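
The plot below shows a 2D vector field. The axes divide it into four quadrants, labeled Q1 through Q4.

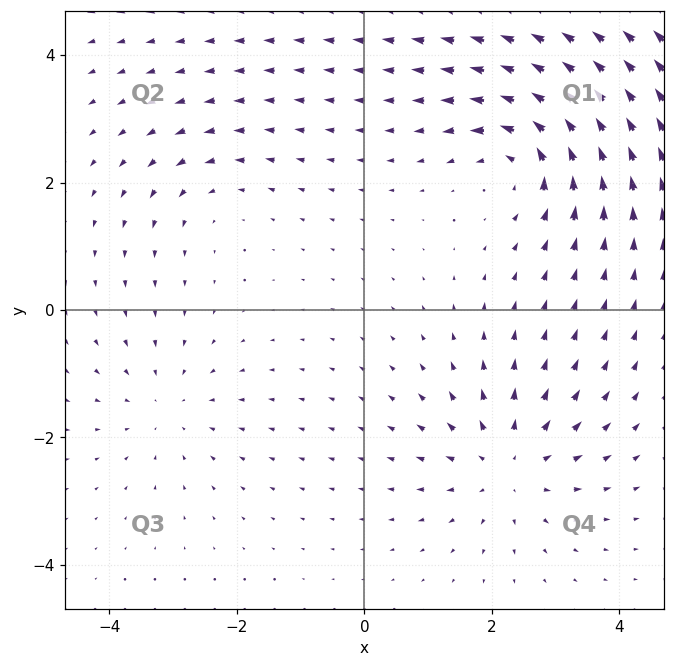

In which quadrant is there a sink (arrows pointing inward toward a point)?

The sink sits at approximately (-3.1, -1.5), which lies in quadrant Q3. The divergence there is about -3, negative as expected for a sink.

Q3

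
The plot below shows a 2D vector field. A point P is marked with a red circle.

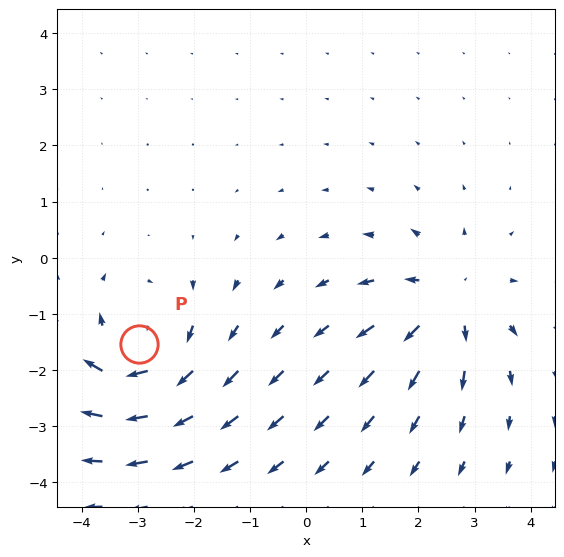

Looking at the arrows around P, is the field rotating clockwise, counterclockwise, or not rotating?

clockwise

Near P at (-3.0, -1.5) the arrows circulate clockwise. The curl (z-component) there is about -4; negative curl means clockwise rotation.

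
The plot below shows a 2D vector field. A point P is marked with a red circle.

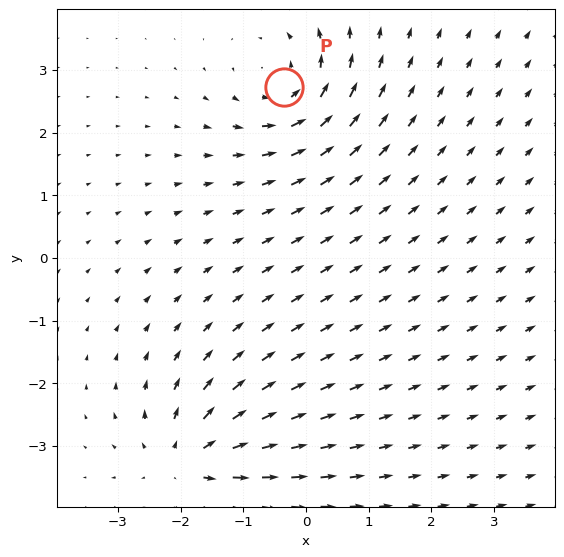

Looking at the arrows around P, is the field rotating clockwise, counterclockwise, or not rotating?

counterclockwise

Near P at (-0.3, 2.7) the arrows circulate counterclockwise. The curl (z-component) there is about +5; positive curl means counterclockwise rotation.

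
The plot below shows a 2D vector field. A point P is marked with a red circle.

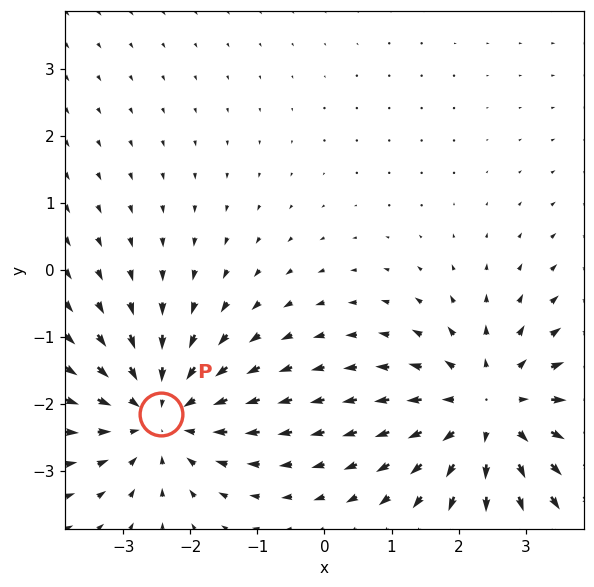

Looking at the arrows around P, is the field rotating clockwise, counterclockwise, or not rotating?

Near P at (-2.4, -2.2) the arrows show no circulation. The curl there is ≈0.

not rotating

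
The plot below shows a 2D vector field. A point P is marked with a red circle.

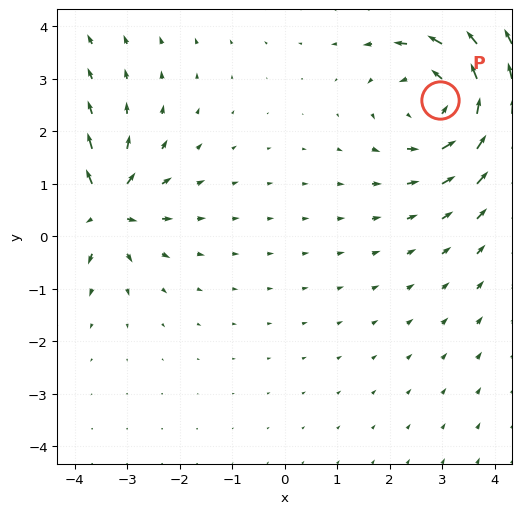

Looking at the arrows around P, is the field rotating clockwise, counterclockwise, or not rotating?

Near P at (3.0, 2.6) the arrows circulate counterclockwise. The curl (z-component) there is about +3; positive curl means counterclockwise rotation.

counterclockwise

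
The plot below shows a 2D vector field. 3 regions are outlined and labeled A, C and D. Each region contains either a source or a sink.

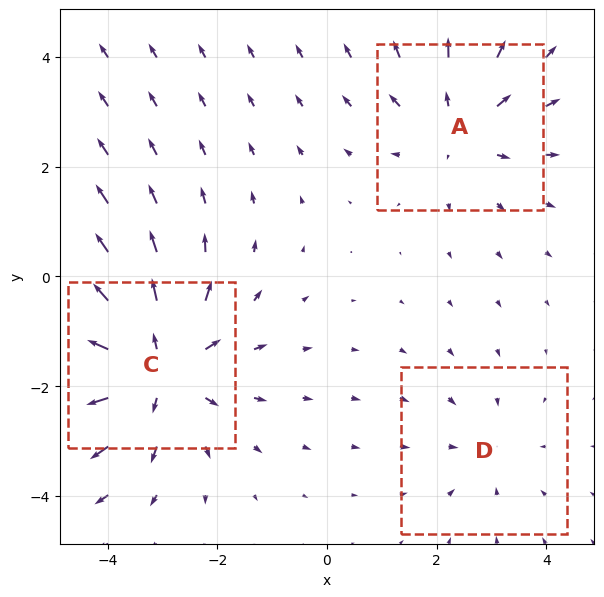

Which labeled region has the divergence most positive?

C

Divergence at each region's feature centre — A: about +3, C: about +4, D: about -2. Region C is most positive.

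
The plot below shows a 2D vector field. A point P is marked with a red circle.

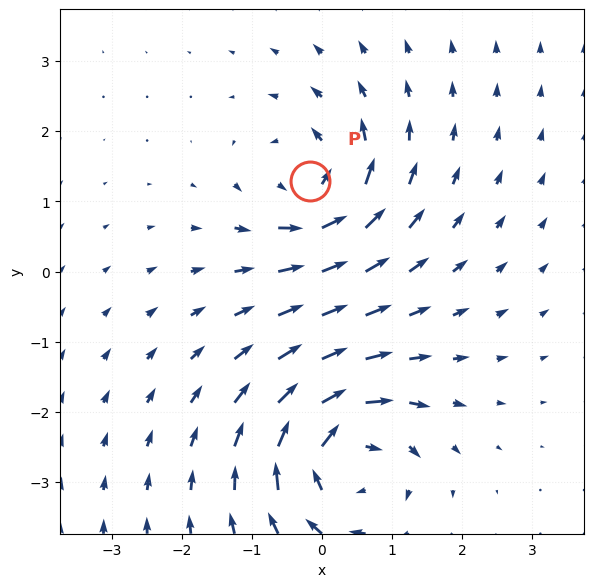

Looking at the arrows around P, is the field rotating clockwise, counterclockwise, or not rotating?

counterclockwise

Near P at (-0.2, 1.3) the arrows circulate counterclockwise. The curl (z-component) there is about +5; positive curl means counterclockwise rotation.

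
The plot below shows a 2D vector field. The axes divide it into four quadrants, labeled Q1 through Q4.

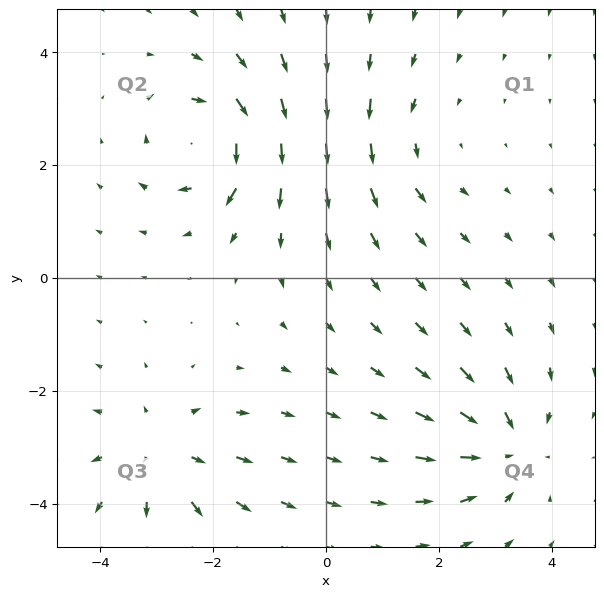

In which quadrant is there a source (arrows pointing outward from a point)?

The source sits at approximately (-2.9, -3.1), which lies in quadrant Q3. The divergence there is about +4, positive as expected for a source.

Q3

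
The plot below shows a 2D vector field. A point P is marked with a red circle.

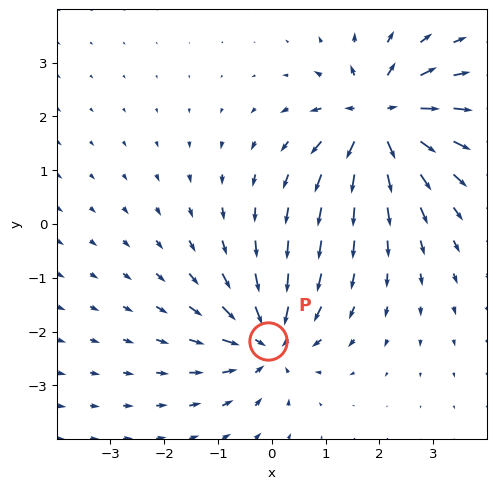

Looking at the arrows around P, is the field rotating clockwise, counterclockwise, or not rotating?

Near P at (-0.1, -2.2) the arrows show no circulation. The curl there is ≈0.

not rotating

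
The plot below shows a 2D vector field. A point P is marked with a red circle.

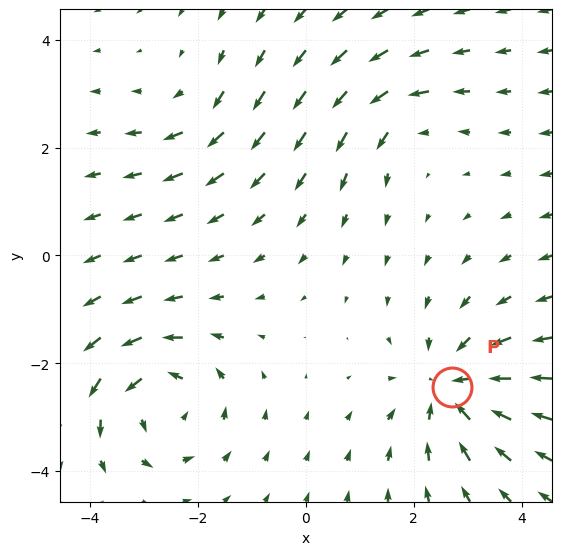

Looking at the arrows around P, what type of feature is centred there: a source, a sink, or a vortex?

sink

At P (2.7, -2.4) the arrows converge inward. Divergence about -5, curl ≈0 — negative divergence with near-zero curl is a sink.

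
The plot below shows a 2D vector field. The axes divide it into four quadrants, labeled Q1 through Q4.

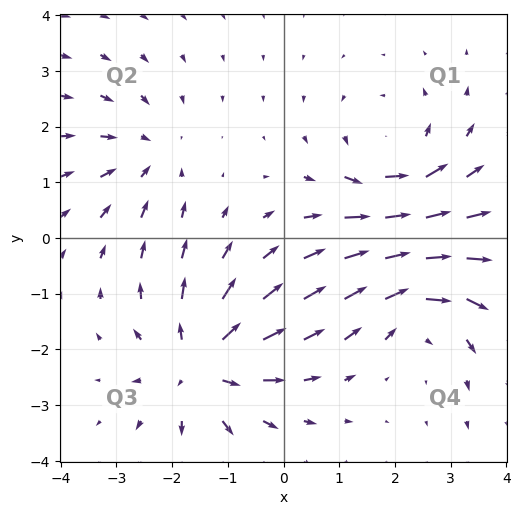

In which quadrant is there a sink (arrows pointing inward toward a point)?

The sink sits at approximately (-2.4, 1.5), which lies in quadrant Q2. The divergence there is about -3, negative as expected for a sink.

Q2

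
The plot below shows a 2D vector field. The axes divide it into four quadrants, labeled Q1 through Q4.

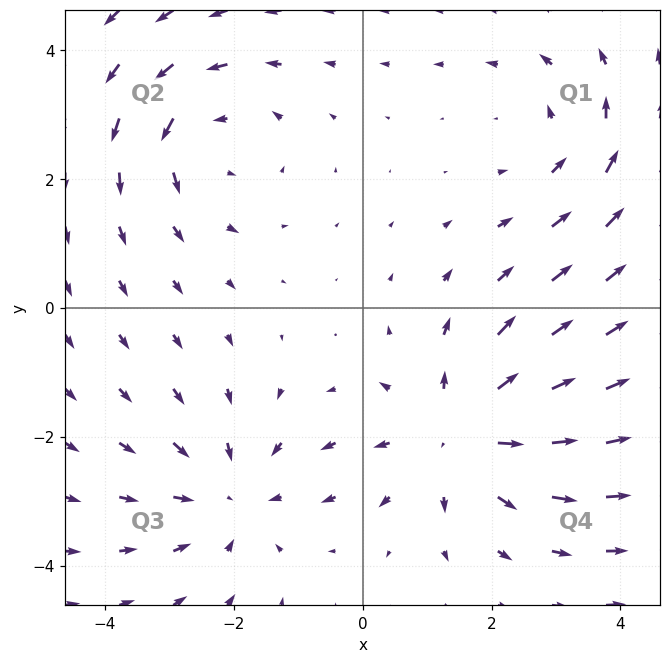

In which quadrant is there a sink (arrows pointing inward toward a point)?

Q3

The sink sits at approximately (-2.0, -2.9), which lies in quadrant Q3. The divergence there is about -3, negative as expected for a sink.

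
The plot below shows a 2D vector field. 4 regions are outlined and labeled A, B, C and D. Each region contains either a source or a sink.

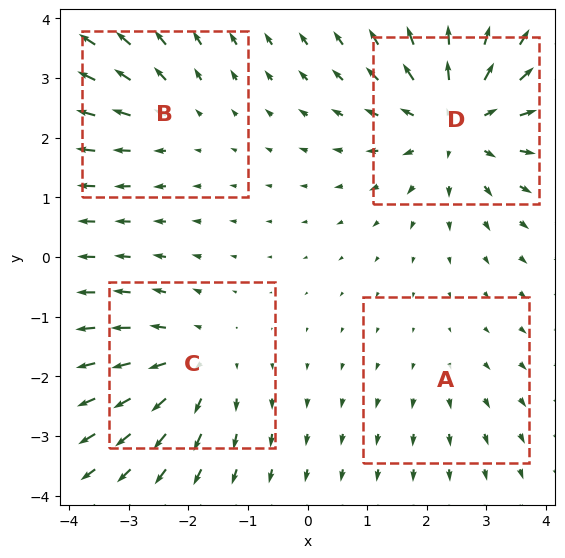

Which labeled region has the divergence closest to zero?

A

Divergence at each region's feature centre — A: about +2, B: about +3, C: about +4, D: about +6. Region A is closest to zero.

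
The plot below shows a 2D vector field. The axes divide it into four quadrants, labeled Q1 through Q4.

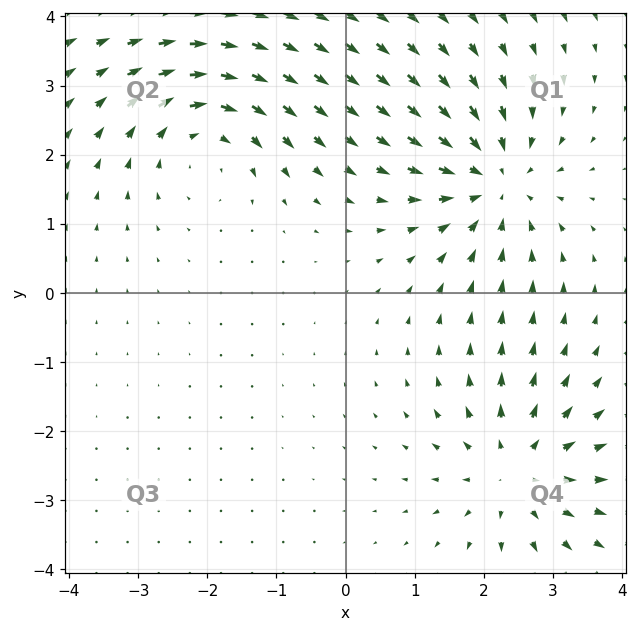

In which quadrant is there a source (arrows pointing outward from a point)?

The source sits at approximately (2.5, -2.6), which lies in quadrant Q4. The divergence there is about +5, positive as expected for a source.

Q4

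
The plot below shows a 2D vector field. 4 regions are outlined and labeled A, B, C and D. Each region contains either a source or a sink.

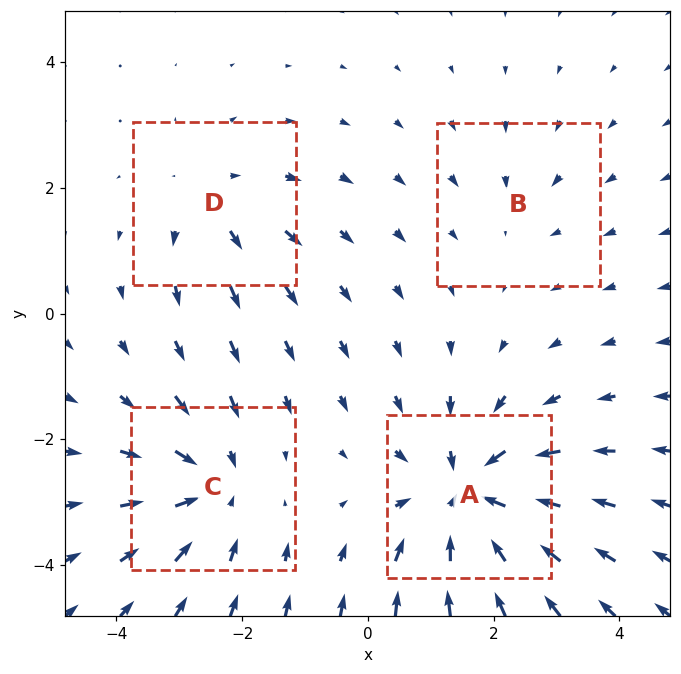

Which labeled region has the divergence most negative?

A

Divergence at each region's feature centre — A: about -7, B: about -2, C: about -5, D: about +3. Region A is most negative.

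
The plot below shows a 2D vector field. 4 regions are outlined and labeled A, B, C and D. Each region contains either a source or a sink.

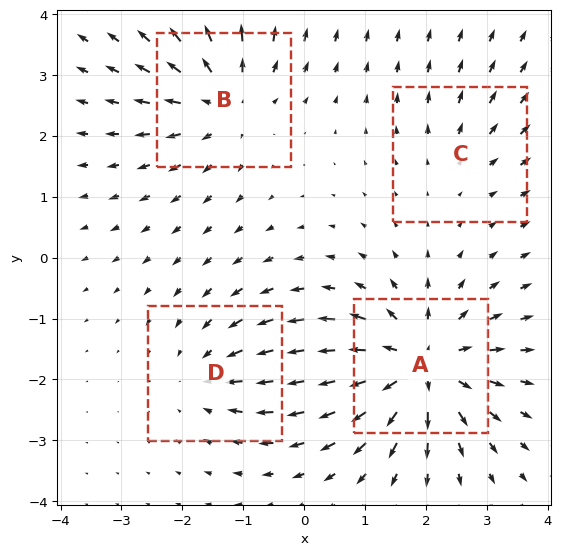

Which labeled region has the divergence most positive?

Divergence at each region's feature centre — A: about +8, B: about +5, C: about +2, D: about -4. Region A is most positive.

A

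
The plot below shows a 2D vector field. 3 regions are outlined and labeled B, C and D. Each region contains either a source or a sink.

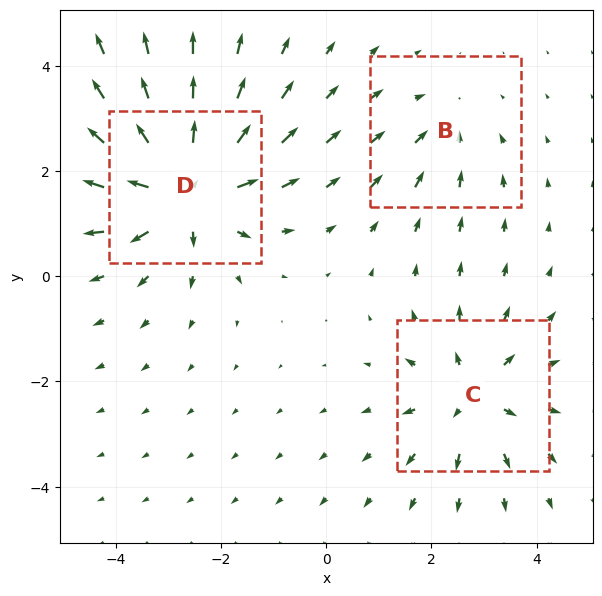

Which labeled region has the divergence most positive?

D

Divergence at each region's feature centre — B: about -2, C: about +3, D: about +5. Region D is most positive.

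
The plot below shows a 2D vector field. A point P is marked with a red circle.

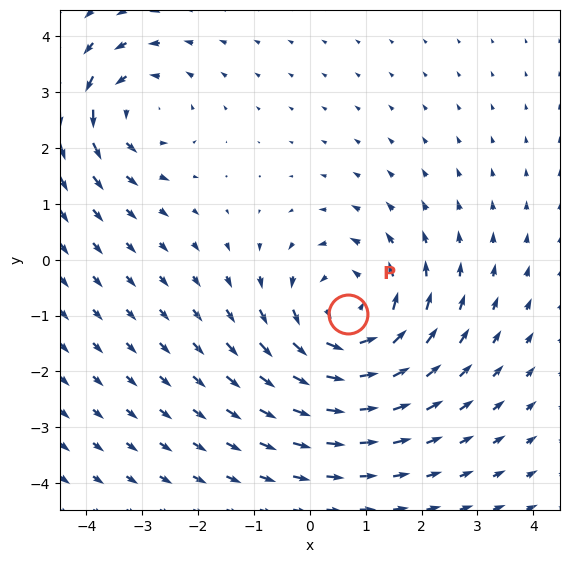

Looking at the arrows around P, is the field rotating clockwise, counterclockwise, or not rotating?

Near P at (0.7, -1.0) the arrows circulate counterclockwise. The curl (z-component) there is about +4; positive curl means counterclockwise rotation.

counterclockwise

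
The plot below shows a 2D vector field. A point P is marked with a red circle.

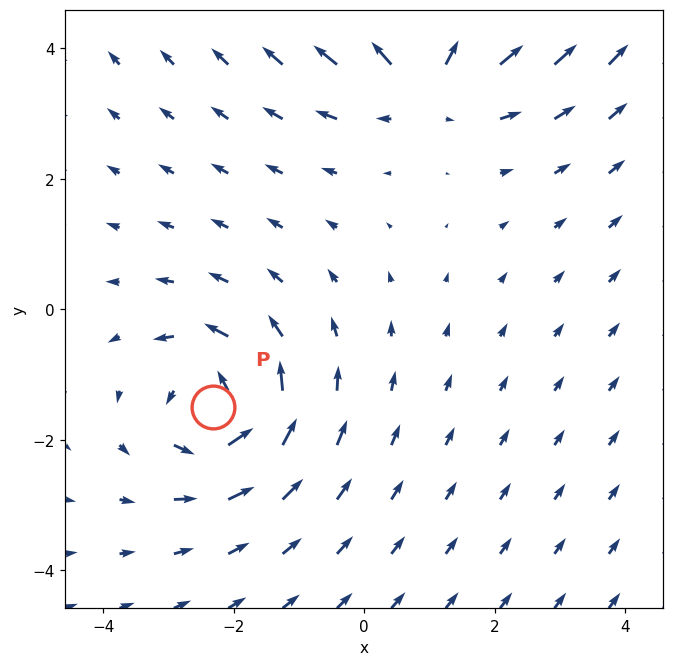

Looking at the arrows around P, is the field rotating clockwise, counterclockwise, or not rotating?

counterclockwise

Near P at (-2.3, -1.5) the arrows circulate counterclockwise. The curl (z-component) there is about +4; positive curl means counterclockwise rotation.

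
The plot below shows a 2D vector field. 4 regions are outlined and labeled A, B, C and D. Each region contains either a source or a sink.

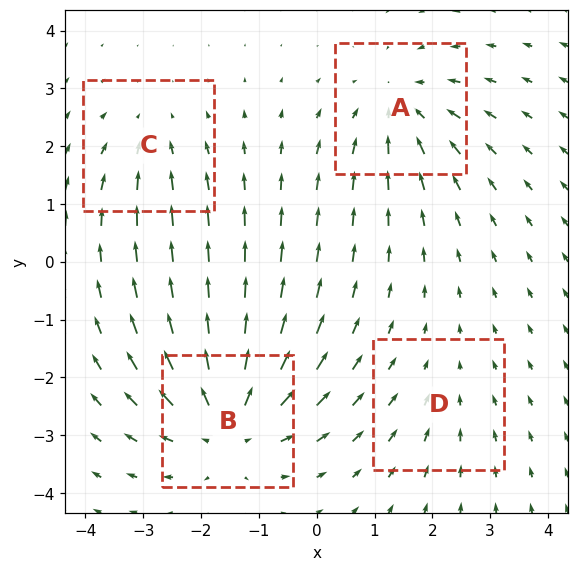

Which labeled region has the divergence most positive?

Divergence at each region's feature centre — A: about -4, B: about +6, C: about -3, D: about -2. Region B is most positive.

B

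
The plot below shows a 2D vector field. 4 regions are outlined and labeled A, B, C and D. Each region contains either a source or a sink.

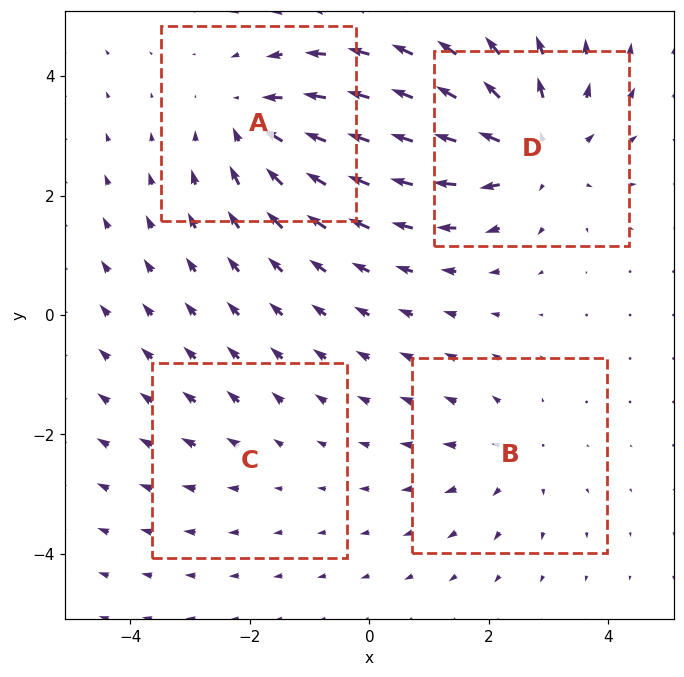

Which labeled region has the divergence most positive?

Divergence at each region's feature centre — A: about -5, B: about +3, C: about +2, D: about +6. Region D is most positive.

D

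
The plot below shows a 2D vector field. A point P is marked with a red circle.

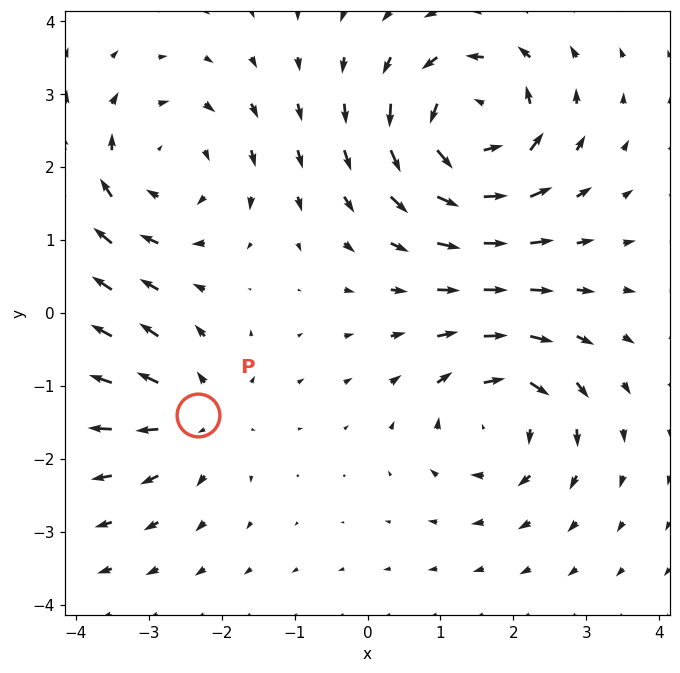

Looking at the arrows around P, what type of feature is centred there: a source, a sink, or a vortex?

At P (-2.3, -1.4) the arrows spread outward. Divergence about +4, curl ≈0 — positive divergence with near-zero curl is a source.

source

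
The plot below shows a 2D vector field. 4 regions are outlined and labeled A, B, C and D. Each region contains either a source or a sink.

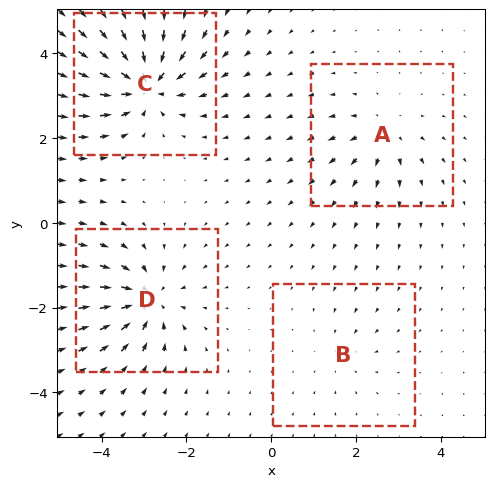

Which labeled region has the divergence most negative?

Divergence at each region's feature centre — A: about +4, B: about -3, C: about -9, D: about -7. Region C is most negative.

C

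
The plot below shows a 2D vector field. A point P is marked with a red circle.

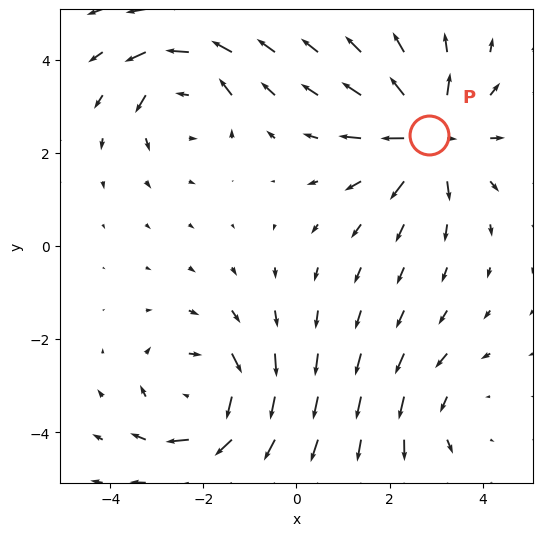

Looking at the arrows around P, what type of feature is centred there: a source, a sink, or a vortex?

source

At P (2.9, 2.4) the arrows spread outward. Divergence about +5, curl ≈0 — positive divergence with near-zero curl is a source.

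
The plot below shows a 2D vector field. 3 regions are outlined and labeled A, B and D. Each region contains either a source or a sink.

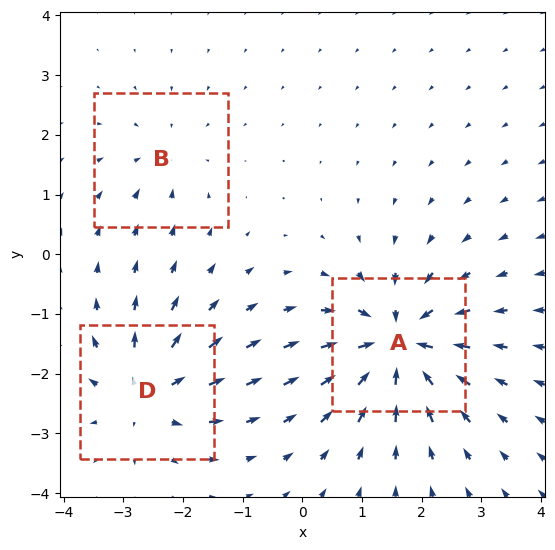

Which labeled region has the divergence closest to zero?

B

Divergence at each region's feature centre — A: about -6, B: about -2, D: about +4. Region B is closest to zero.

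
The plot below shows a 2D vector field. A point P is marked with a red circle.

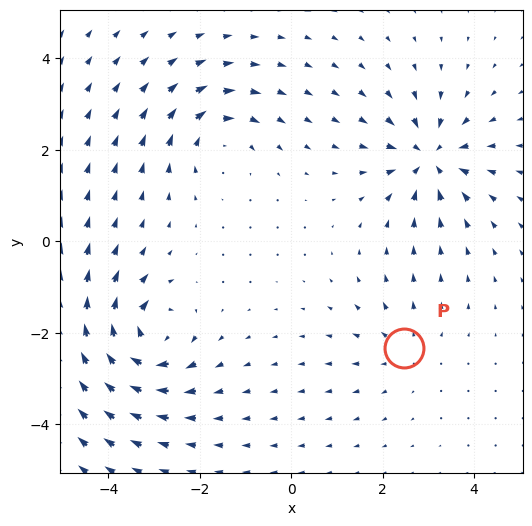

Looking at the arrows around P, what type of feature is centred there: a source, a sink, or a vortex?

At P (2.5, -2.3) the arrows spread outward. Divergence about +2, curl ≈0 — positive divergence with near-zero curl is a source.

source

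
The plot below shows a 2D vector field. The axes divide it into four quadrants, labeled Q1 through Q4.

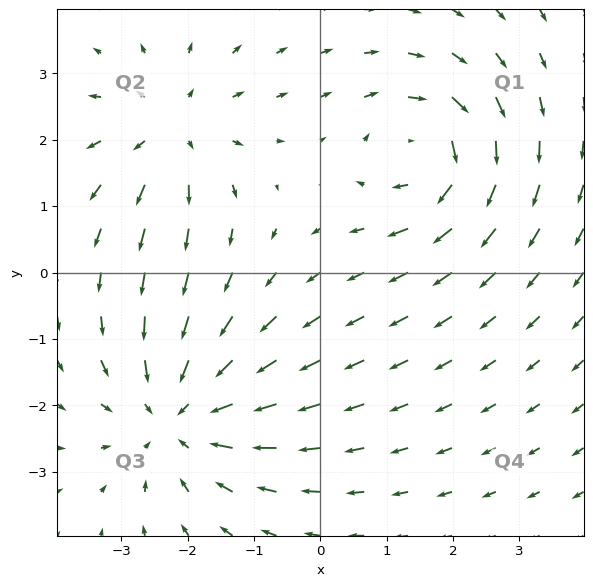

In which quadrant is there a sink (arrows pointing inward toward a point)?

Q3

The sink sits at approximately (-2.1, -2.1), which lies in quadrant Q3. The divergence there is about -4, negative as expected for a sink.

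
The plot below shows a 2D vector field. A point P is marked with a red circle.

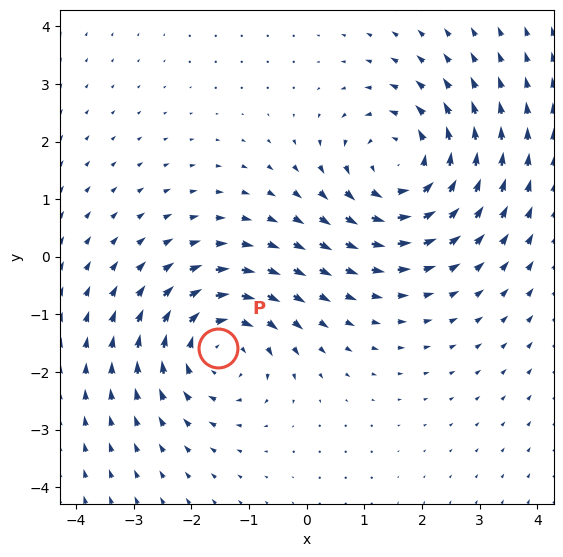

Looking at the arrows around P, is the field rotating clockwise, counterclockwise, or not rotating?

Near P at (-1.5, -1.6) the arrows circulate clockwise. The curl (z-component) there is about -3; negative curl means clockwise rotation.

clockwise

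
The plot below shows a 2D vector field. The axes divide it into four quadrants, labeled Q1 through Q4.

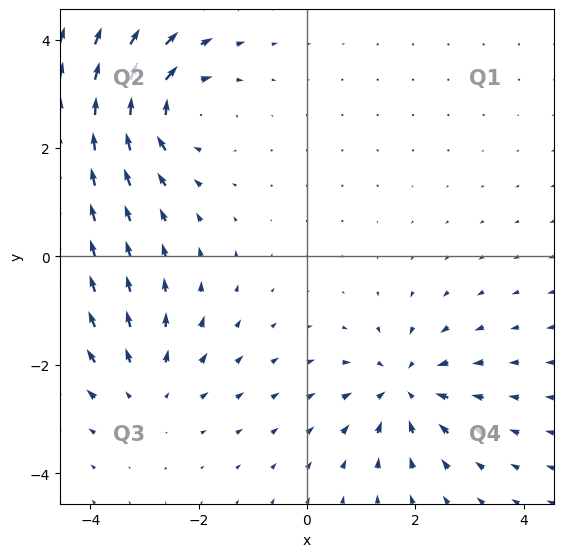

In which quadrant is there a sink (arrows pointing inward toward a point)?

The sink sits at approximately (1.8, -2.4), which lies in quadrant Q4. The divergence there is about -4, negative as expected for a sink.

Q4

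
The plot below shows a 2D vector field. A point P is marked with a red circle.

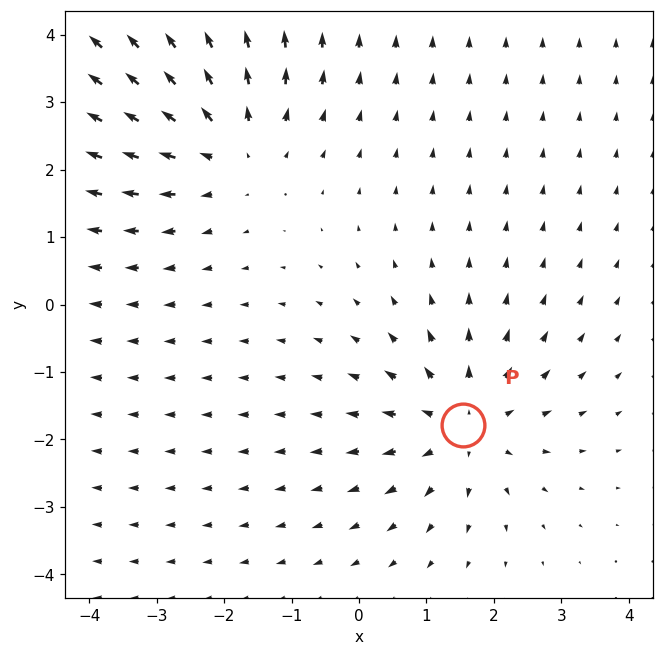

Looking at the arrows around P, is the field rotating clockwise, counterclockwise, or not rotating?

Near P at (1.5, -1.8) the arrows show no circulation. The curl there is ≈0.

not rotating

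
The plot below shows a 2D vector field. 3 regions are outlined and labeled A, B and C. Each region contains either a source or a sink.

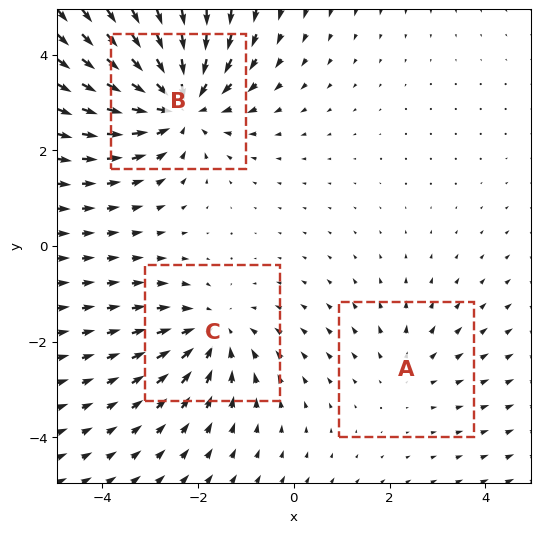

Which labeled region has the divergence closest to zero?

A

Divergence at each region's feature centre — A: about +2, B: about -5, C: about -3. Region A is closest to zero.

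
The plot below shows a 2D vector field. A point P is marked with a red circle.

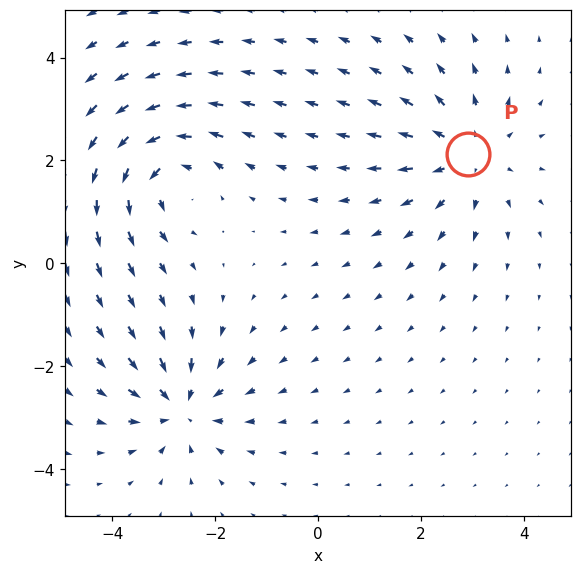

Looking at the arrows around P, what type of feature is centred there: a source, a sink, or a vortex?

source

At P (2.9, 2.1) the arrows spread outward. Divergence about +3, curl ≈0 — positive divergence with near-zero curl is a source.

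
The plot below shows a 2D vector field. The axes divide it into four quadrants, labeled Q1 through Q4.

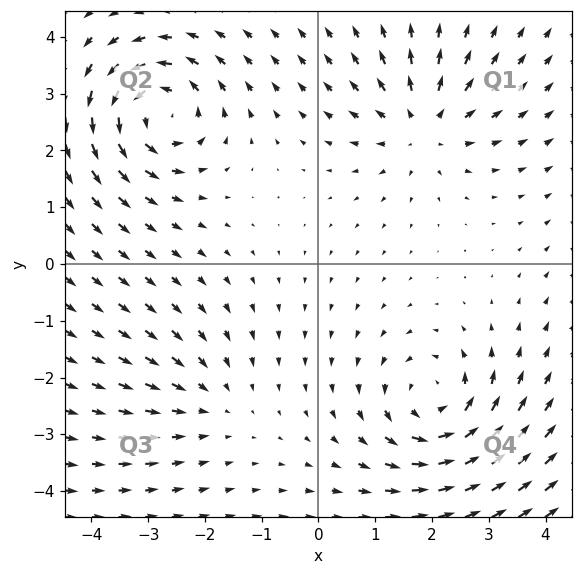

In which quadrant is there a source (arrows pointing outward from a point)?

The source sits at approximately (1.9, 2.4), which lies in quadrant Q1. The divergence there is about +4, positive as expected for a source.

Q1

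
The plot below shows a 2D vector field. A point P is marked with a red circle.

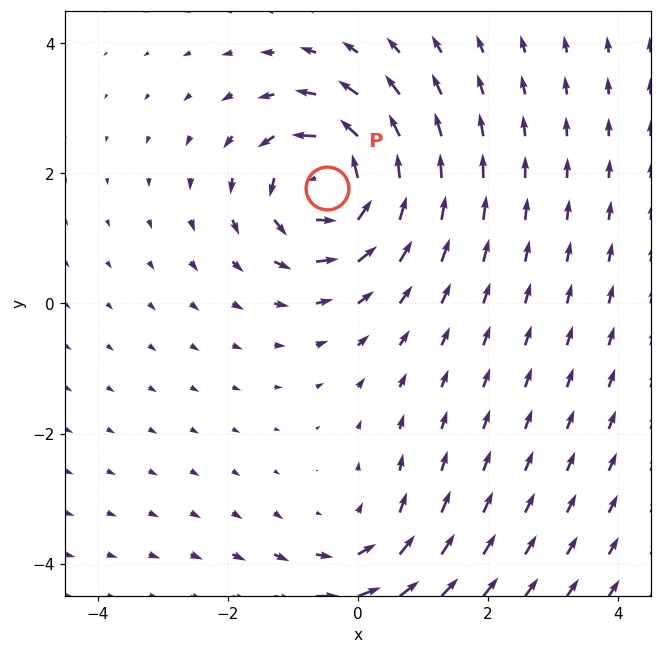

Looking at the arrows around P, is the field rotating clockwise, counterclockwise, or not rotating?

Near P at (-0.5, 1.8) the arrows circulate counterclockwise. The curl (z-component) there is about +6; positive curl means counterclockwise rotation.

counterclockwise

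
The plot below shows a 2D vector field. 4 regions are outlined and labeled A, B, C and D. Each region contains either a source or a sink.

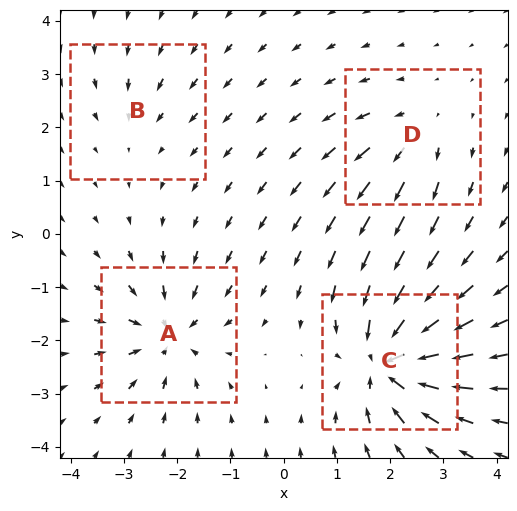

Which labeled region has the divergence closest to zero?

B

Divergence at each region's feature centre — A: about -6, B: about -2, C: about -9, D: about +4. Region B is closest to zero.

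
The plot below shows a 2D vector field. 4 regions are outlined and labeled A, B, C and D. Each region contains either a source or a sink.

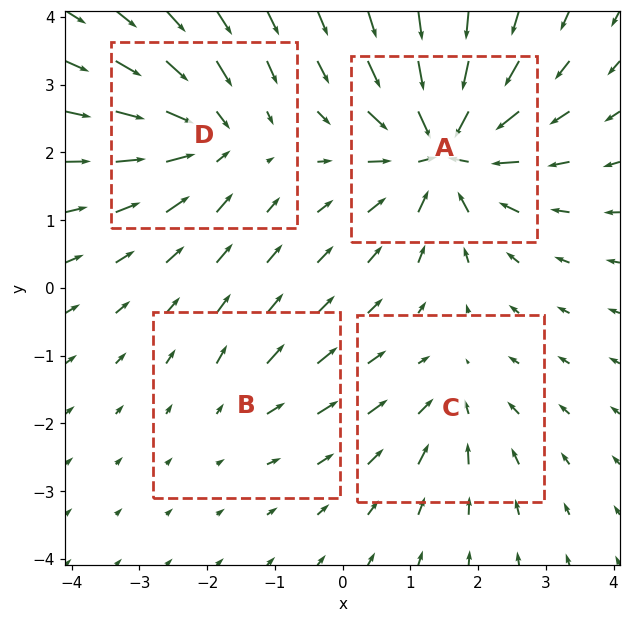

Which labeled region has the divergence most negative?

A

Divergence at each region's feature centre — A: about -9, B: about +2, C: about -4, D: about -6. Region A is most negative.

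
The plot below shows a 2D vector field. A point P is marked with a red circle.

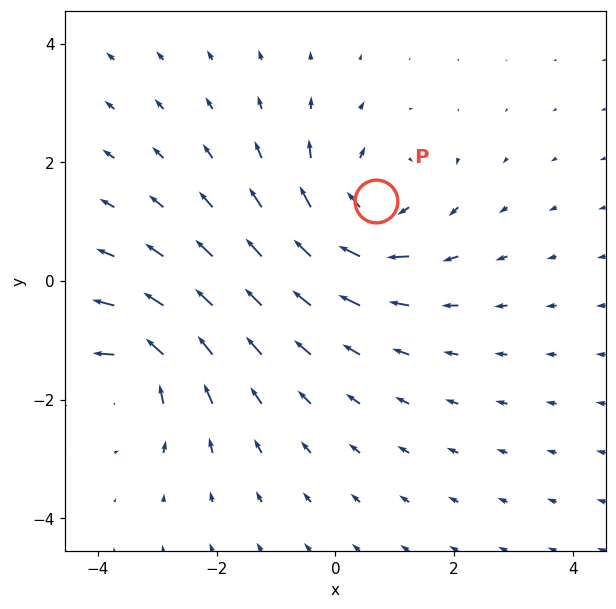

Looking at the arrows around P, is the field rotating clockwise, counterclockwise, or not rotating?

clockwise

Near P at (0.7, 1.4) the arrows circulate clockwise. The curl (z-component) there is about -3; negative curl means clockwise rotation.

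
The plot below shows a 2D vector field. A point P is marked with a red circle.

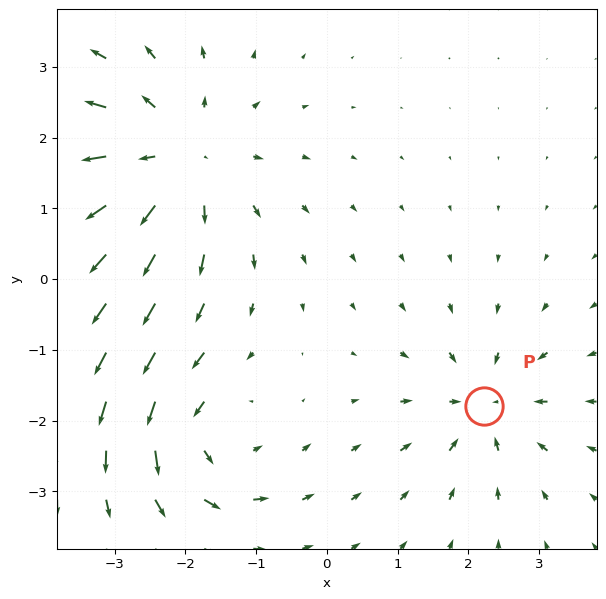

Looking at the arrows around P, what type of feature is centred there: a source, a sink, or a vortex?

At P (2.2, -1.8) the arrows converge inward. Divergence about -4, curl ≈0 — negative divergence with near-zero curl is a sink.

sink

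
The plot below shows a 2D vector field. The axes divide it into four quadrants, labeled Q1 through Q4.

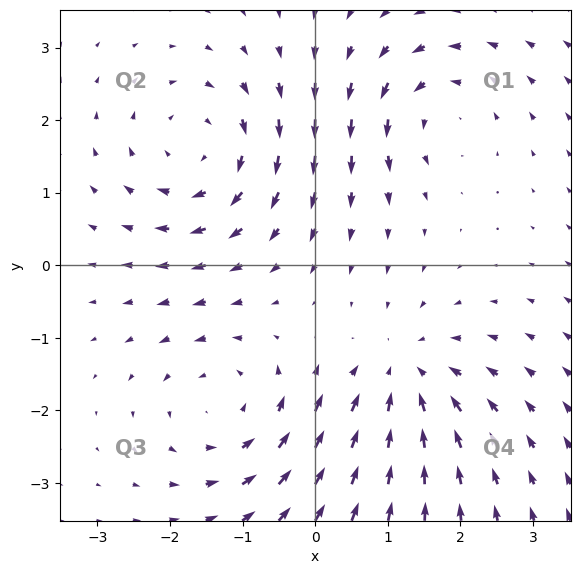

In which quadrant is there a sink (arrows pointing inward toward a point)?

Q4

The sink sits at approximately (1.3, -1.5), which lies in quadrant Q4. The divergence there is about -5, negative as expected for a sink.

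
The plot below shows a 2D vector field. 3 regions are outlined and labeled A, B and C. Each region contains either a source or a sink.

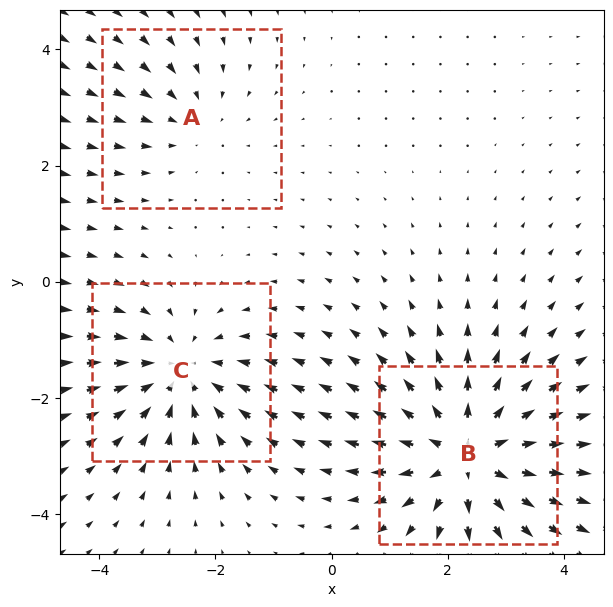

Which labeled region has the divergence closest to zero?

Divergence at each region's feature centre — A: about -2, B: about +4, C: about -3. Region A is closest to zero.

A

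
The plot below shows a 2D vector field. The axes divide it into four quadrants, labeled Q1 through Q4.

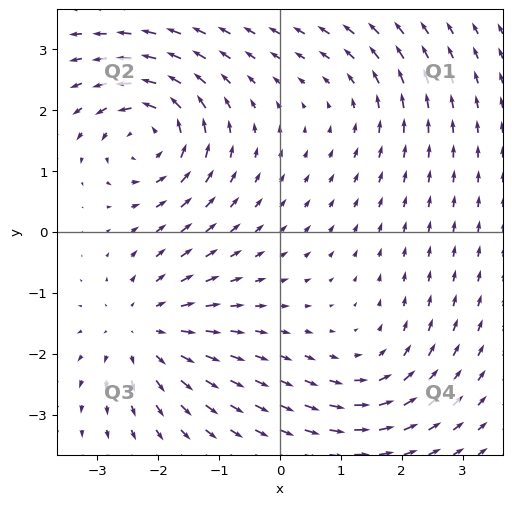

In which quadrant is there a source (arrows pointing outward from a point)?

Q3

The source sits at approximately (-2.3, -1.6), which lies in quadrant Q3. The divergence there is about +4, positive as expected for a source.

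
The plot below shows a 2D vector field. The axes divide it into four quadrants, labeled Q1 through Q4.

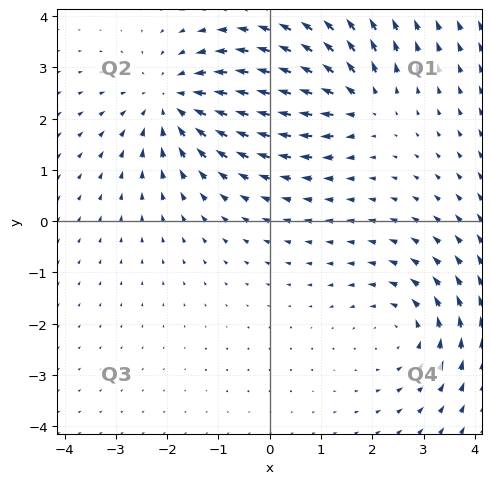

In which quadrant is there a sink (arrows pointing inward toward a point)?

The sink sits at approximately (-1.9, 2.3), which lies in quadrant Q2. The divergence there is about -4, negative as expected for a sink.

Q2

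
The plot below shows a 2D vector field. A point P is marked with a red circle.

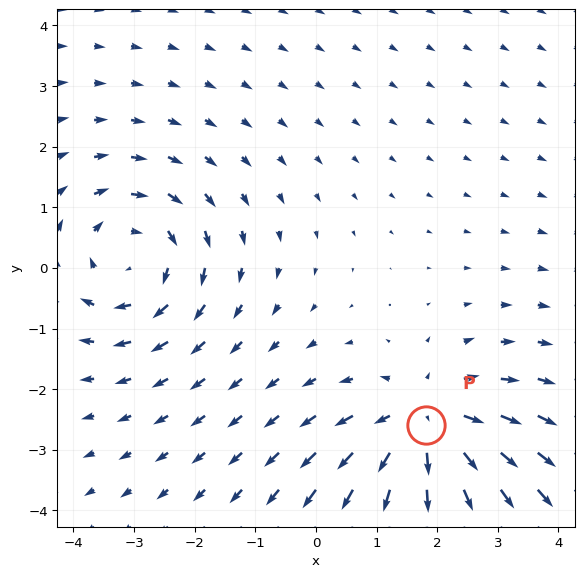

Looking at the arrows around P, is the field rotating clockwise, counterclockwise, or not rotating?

Near P at (1.8, -2.6) the arrows show no circulation. The curl there is ≈0.

not rotating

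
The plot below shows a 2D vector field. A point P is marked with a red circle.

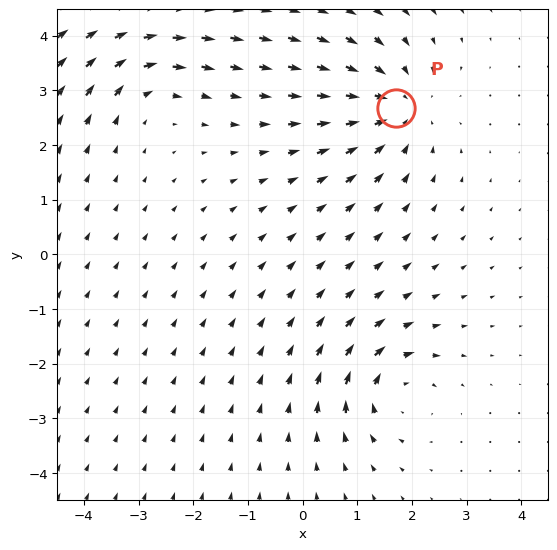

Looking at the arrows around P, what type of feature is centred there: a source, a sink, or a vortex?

sink

At P (1.7, 2.7) the arrows converge inward. Divergence about -4, curl ≈0 — negative divergence with near-zero curl is a sink.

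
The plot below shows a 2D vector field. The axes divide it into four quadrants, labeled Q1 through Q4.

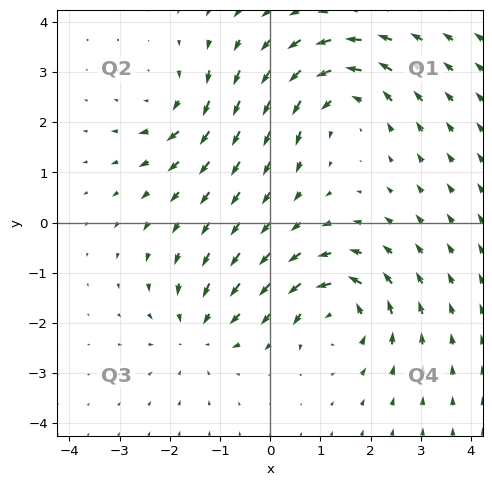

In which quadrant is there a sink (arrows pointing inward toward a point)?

The sink sits at approximately (-1.4, -2.1), which lies in quadrant Q3. The divergence there is about -4, negative as expected for a sink.

Q3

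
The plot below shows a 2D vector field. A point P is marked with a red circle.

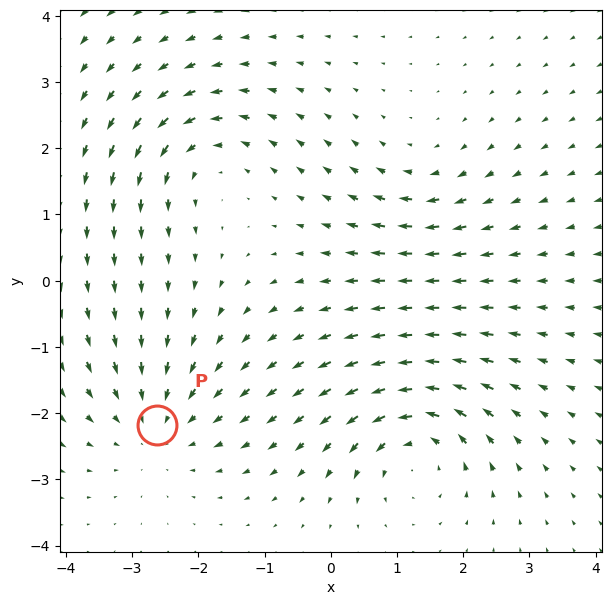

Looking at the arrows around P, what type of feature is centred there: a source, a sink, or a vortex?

sink

At P (-2.6, -2.2) the arrows converge inward. Divergence about -4, curl ≈0 — negative divergence with near-zero curl is a sink.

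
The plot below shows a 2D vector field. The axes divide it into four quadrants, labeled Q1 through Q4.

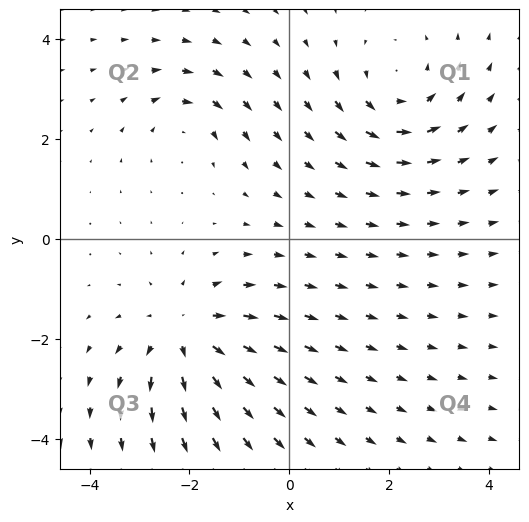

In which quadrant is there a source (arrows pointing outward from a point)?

Q3

The source sits at approximately (-2.1, -1.9), which lies in quadrant Q3. The divergence there is about +5, positive as expected for a source.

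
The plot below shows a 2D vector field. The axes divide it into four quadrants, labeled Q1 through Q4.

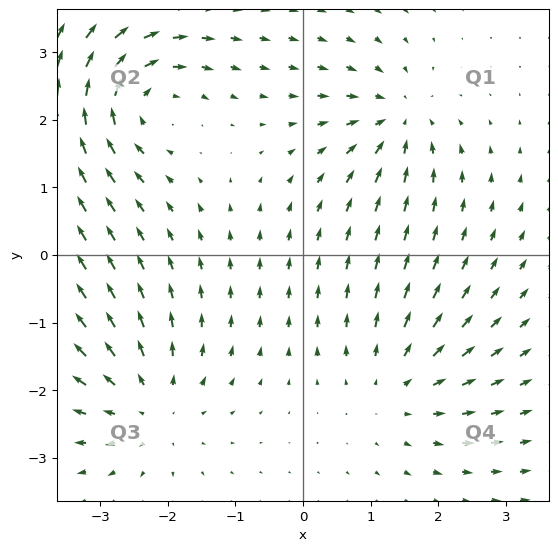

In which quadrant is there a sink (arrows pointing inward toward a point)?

The sink sits at approximately (1.4, 2.0), which lies in quadrant Q1. The divergence there is about -5, negative as expected for a sink.

Q1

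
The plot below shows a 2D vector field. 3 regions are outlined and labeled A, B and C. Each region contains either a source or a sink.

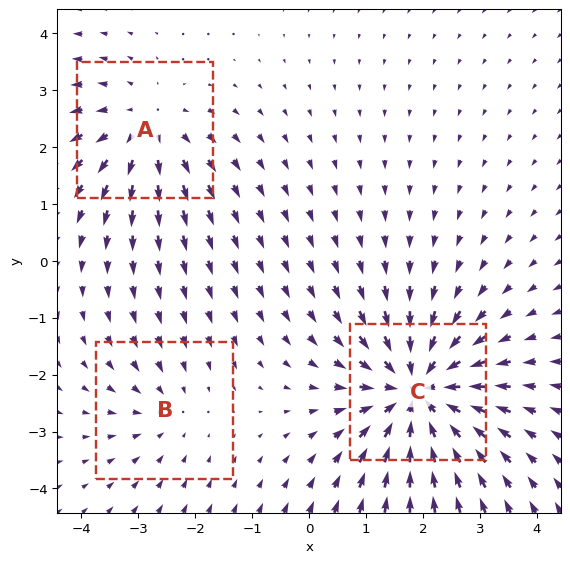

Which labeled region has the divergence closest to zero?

Divergence at each region's feature centre — A: about +3, B: about -2, C: about -5. Region B is closest to zero.

B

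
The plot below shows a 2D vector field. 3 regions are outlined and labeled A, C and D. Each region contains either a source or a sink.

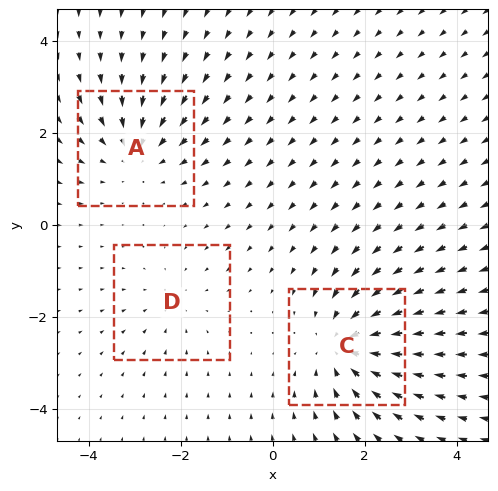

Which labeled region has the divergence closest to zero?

Divergence at each region's feature centre — A: about -3, C: about -4, D: about -2. Region D is closest to zero.

D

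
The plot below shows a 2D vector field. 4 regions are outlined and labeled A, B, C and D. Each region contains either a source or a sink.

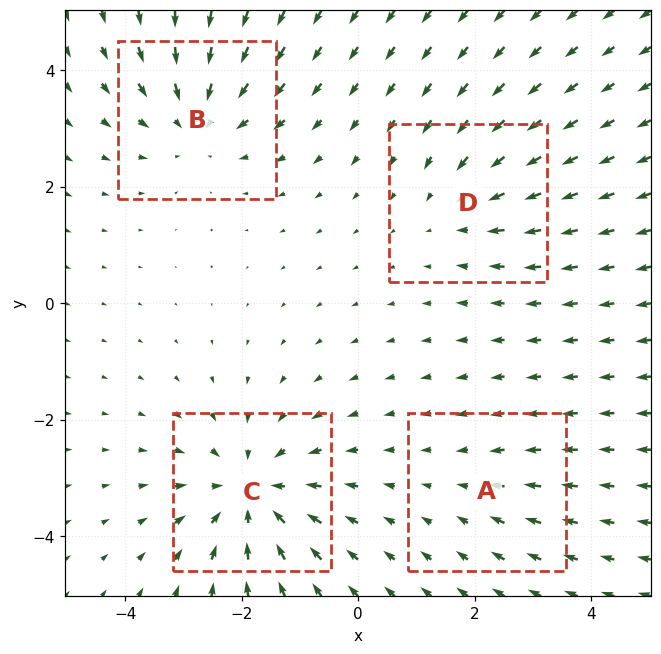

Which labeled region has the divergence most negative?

Divergence at each region's feature centre — A: about -2, B: about -5, C: about -6, D: about -3. Region C is most negative.

C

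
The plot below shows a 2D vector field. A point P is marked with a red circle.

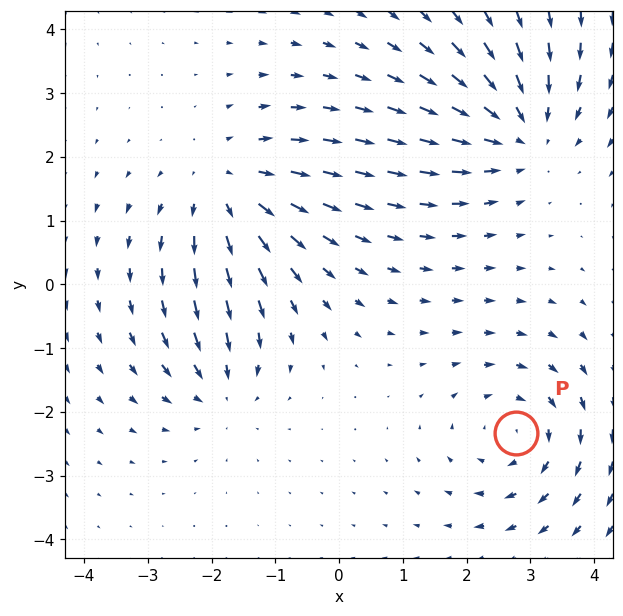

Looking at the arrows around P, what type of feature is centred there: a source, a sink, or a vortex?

vortex

At P (2.8, -2.3) the arrows circulate clockwise. Divergence ≈0, curl about -4 — near-zero divergence with nonzero curl is a vortex.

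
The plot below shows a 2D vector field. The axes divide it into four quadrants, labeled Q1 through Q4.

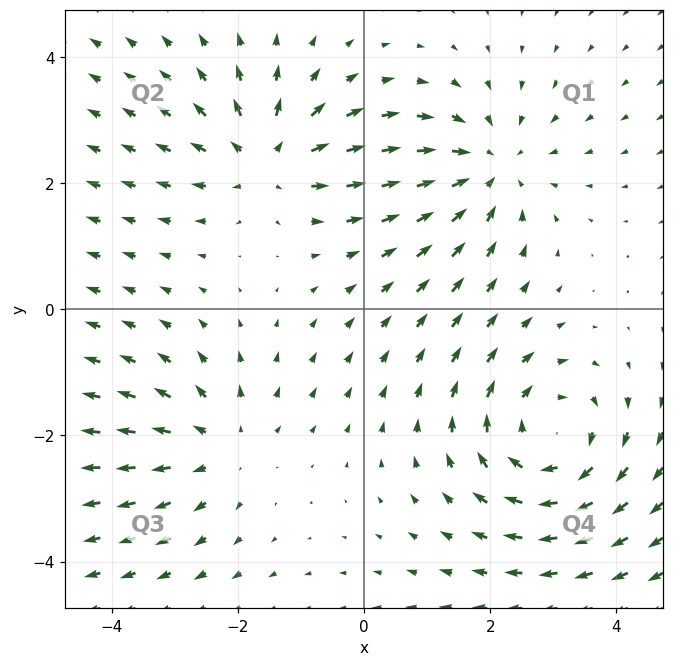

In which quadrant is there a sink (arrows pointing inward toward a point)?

Q1

The sink sits at approximately (2.0, 2.2), which lies in quadrant Q1. The divergence there is about -3, negative as expected for a sink.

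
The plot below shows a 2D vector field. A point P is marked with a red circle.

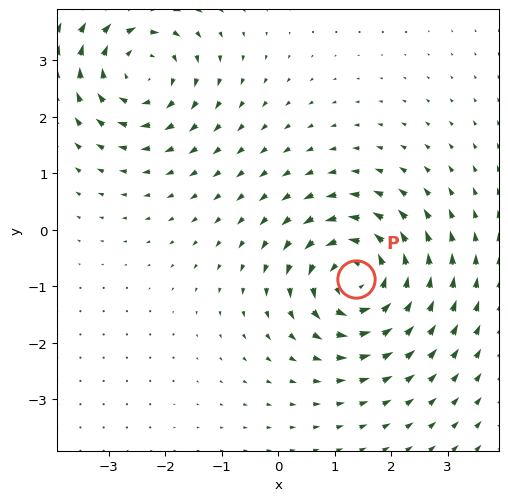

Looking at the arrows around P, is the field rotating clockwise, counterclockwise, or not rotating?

counterclockwise

Near P at (1.4, -0.9) the arrows circulate counterclockwise. The curl (z-component) there is about +6; positive curl means counterclockwise rotation.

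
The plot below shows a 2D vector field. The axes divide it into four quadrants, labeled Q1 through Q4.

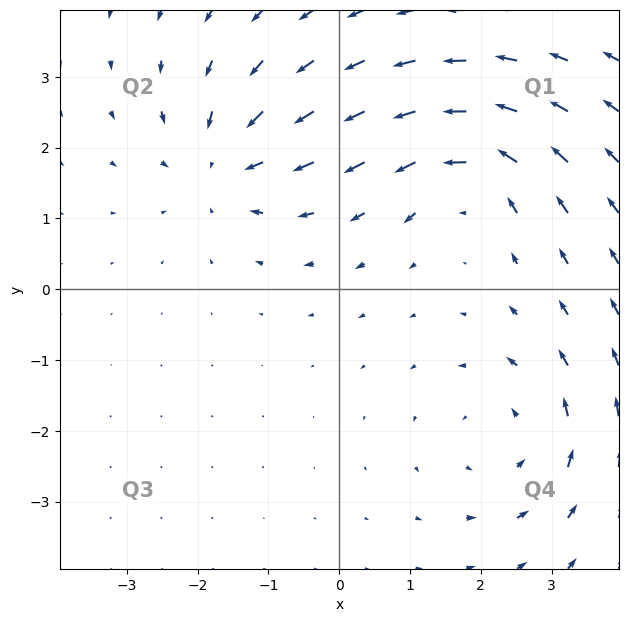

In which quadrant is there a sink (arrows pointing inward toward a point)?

The sink sits at approximately (-1.6, 1.8), which lies in quadrant Q2. The divergence there is about -4, negative as expected for a sink.

Q2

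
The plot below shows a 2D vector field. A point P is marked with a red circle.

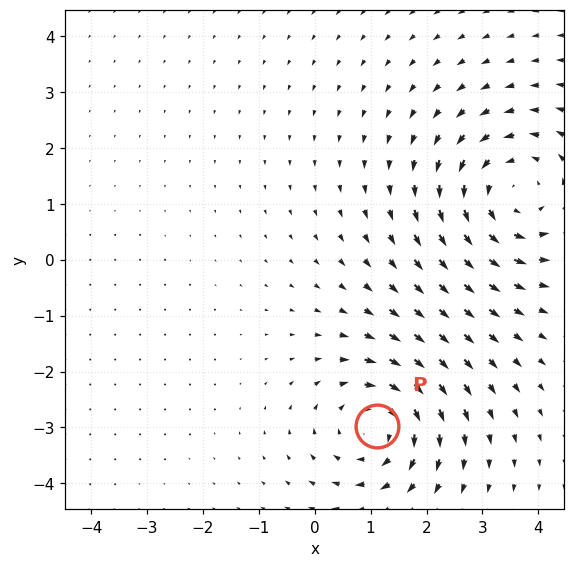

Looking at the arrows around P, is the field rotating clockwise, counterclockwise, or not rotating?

clockwise

Near P at (1.1, -3.0) the arrows circulate clockwise. The curl (z-component) there is about -3; negative curl means clockwise rotation.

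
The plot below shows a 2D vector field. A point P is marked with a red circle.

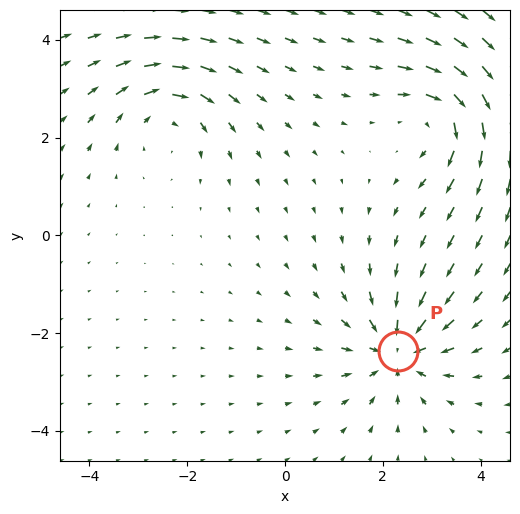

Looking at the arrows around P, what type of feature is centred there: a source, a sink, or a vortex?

sink

At P (2.3, -2.4) the arrows converge inward. Divergence about -4, curl ≈0 — negative divergence with near-zero curl is a sink.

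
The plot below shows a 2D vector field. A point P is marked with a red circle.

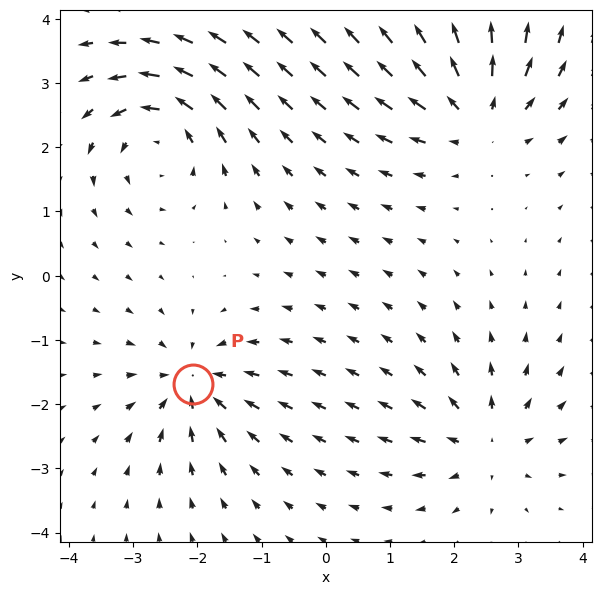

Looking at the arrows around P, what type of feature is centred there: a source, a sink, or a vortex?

sink

At P (-2.1, -1.7) the arrows converge inward. Divergence about -5, curl ≈0 — negative divergence with near-zero curl is a sink.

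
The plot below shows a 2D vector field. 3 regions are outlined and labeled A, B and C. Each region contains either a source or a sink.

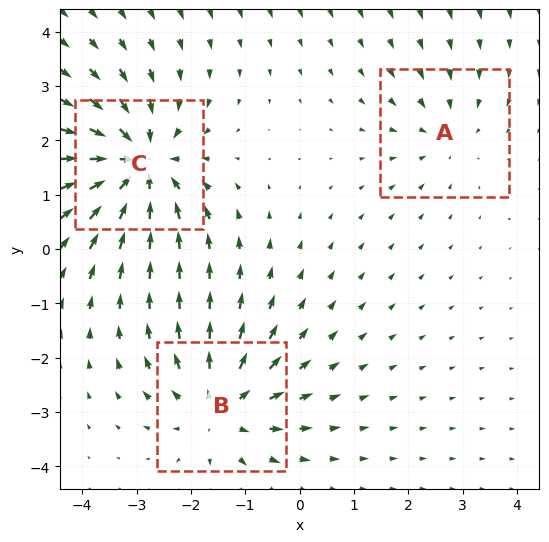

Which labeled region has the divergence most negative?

Divergence at each region's feature centre — A: about -2, B: about +4, C: about -5. Region C is most negative.

C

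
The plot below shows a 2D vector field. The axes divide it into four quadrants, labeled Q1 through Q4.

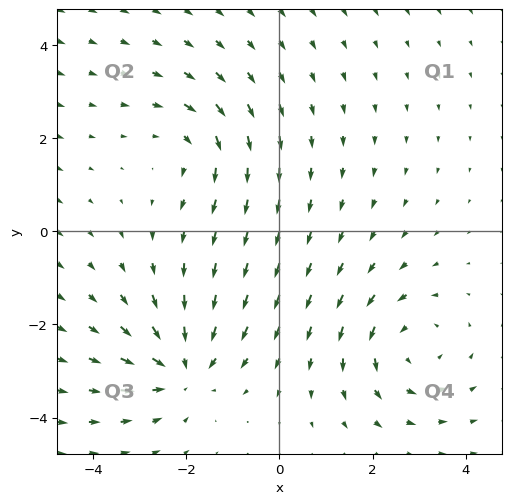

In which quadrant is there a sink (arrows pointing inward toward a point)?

Q3

The sink sits at approximately (-2.1, -2.9), which lies in quadrant Q3. The divergence there is about -4, negative as expected for a sink.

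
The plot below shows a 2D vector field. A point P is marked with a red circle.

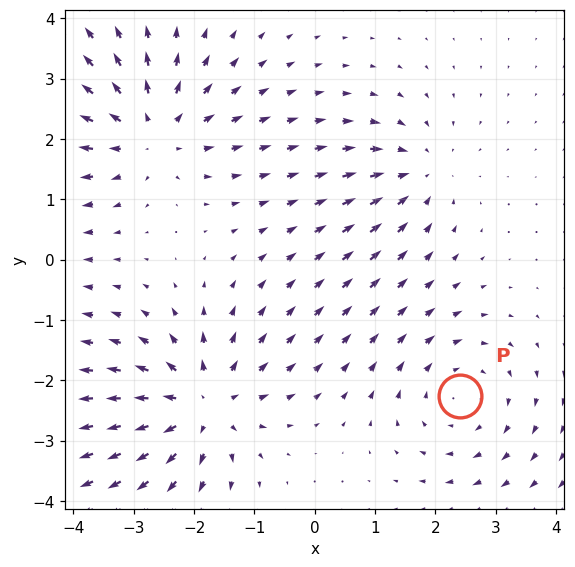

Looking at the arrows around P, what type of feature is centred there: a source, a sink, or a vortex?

vortex

At P (2.4, -2.3) the arrows circulate clockwise. Divergence ≈0, curl about -3 — near-zero divergence with nonzero curl is a vortex.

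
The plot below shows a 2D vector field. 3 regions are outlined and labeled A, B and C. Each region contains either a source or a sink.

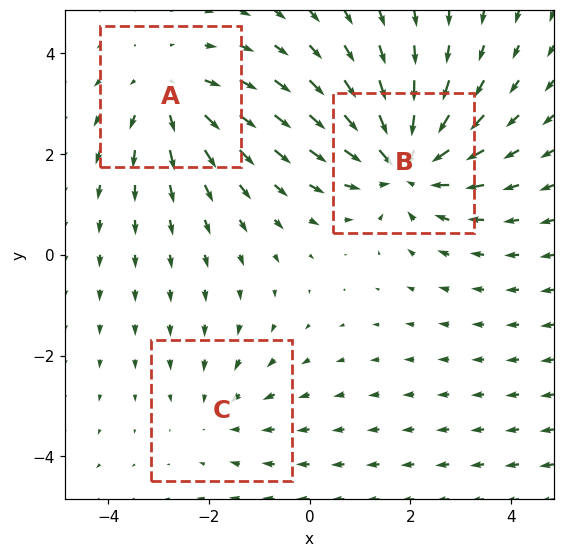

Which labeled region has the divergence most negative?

B

Divergence at each region's feature centre — A: about +3, B: about -4, C: about -2. Region B is most negative.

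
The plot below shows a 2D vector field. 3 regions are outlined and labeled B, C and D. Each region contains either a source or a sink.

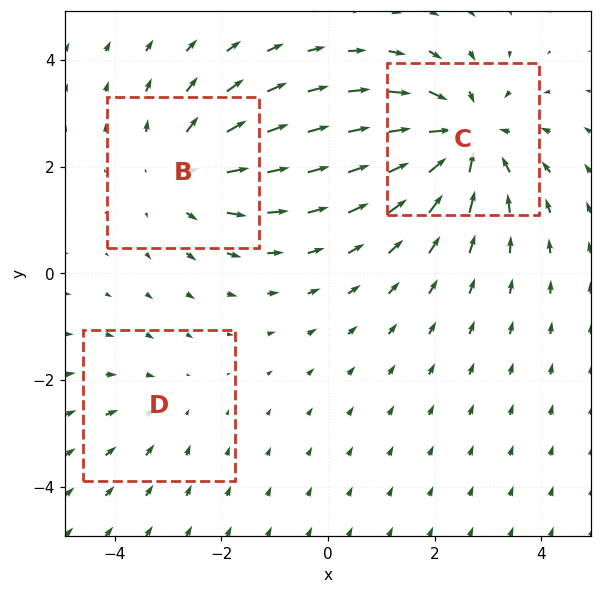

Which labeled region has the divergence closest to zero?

D

Divergence at each region's feature centre — B: about +3, C: about -4, D: about -2. Region D is closest to zero.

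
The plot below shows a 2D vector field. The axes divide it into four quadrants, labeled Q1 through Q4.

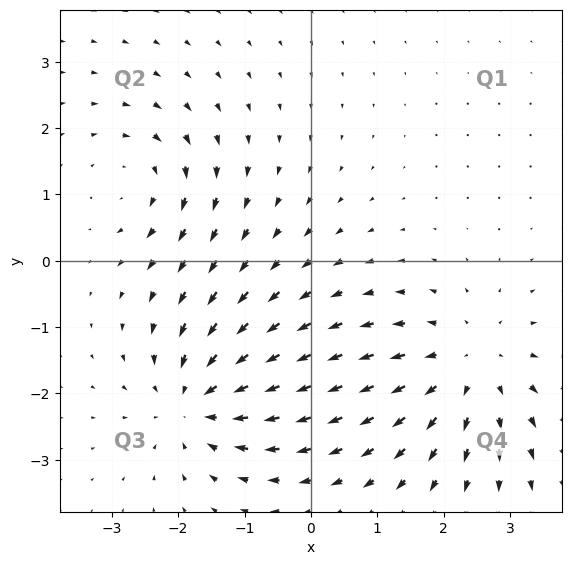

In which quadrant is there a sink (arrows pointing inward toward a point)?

The sink sits at approximately (-1.7, -2.1), which lies in quadrant Q3. The divergence there is about -4, negative as expected for a sink.

Q3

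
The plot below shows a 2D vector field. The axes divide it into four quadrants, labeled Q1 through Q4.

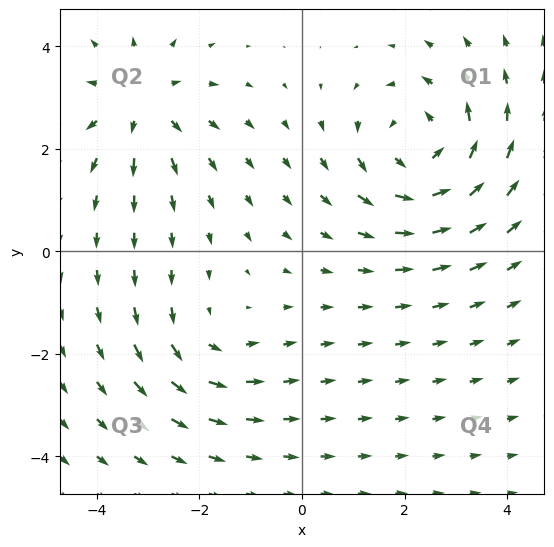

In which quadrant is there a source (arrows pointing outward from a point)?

Q2

The source sits at approximately (-3.1, 2.9), which lies in quadrant Q2. The divergence there is about +3, positive as expected for a source.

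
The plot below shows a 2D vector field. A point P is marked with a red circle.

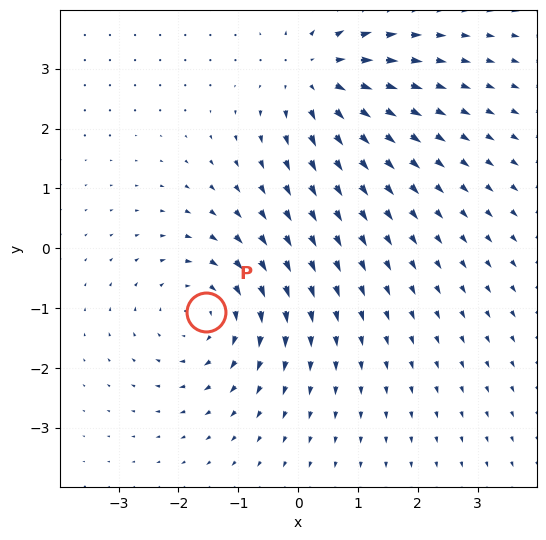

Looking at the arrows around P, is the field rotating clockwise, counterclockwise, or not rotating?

clockwise

Near P at (-1.5, -1.1) the arrows circulate clockwise. The curl (z-component) there is about -4; negative curl means clockwise rotation.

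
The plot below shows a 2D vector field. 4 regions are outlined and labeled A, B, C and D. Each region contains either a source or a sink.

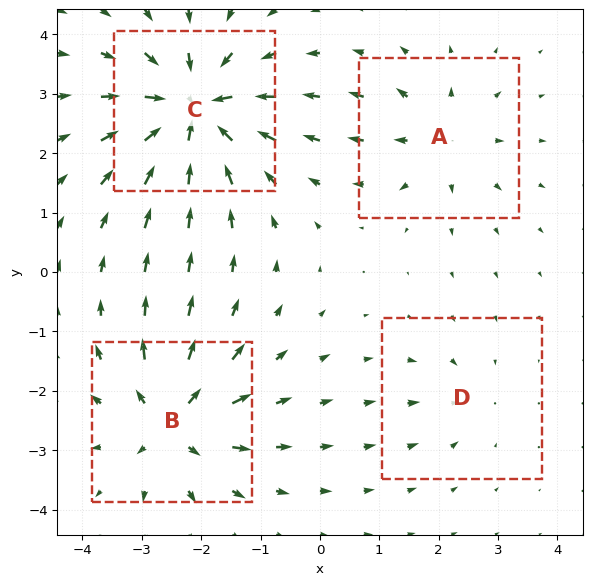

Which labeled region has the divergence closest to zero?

D

Divergence at each region's feature centre — A: about +4, B: about +6, C: about -8, D: about -2. Region D is closest to zero.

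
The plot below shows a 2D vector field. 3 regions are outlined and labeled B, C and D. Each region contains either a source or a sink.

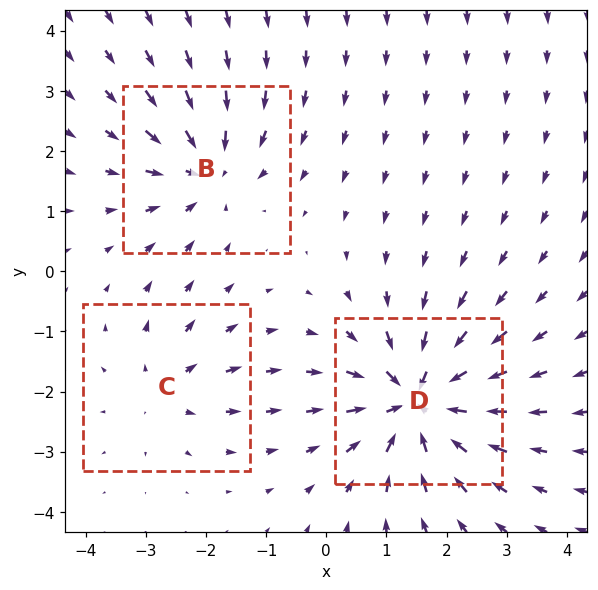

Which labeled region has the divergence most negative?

D

Divergence at each region's feature centre — B: about -3, C: about +2, D: about -5. Region D is most negative.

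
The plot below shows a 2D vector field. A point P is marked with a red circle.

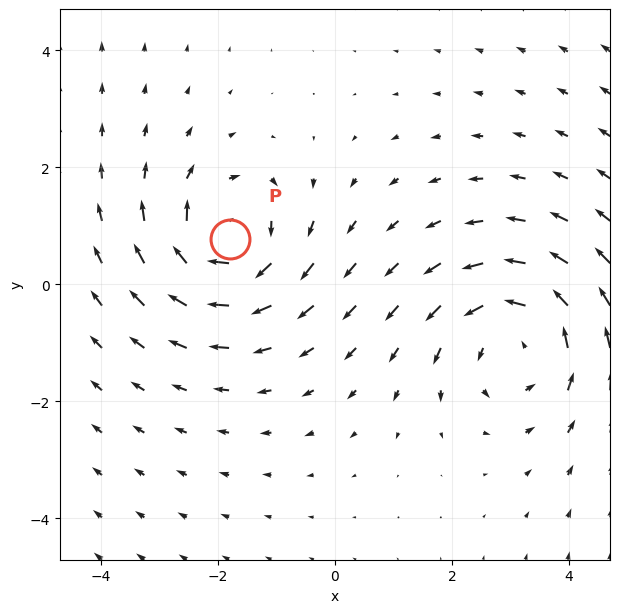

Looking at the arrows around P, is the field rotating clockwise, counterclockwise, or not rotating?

clockwise

Near P at (-1.8, 0.8) the arrows circulate clockwise. The curl (z-component) there is about -4; negative curl means clockwise rotation.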